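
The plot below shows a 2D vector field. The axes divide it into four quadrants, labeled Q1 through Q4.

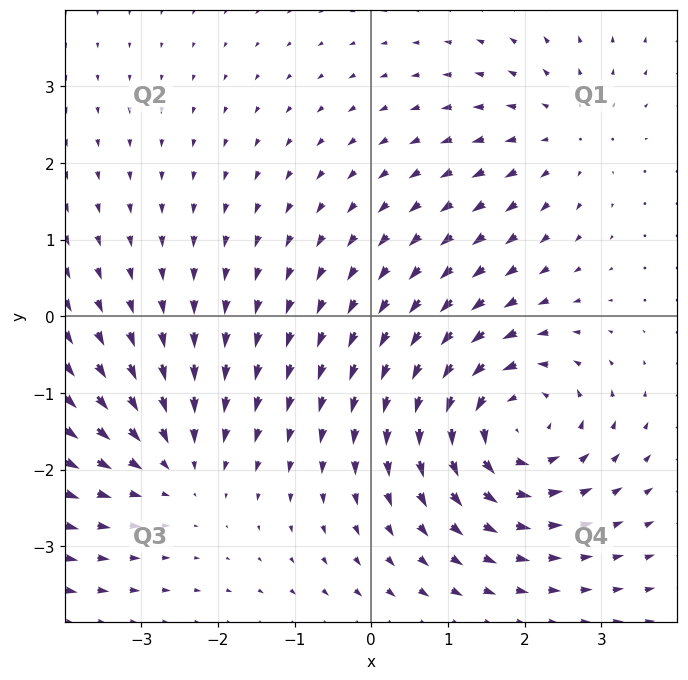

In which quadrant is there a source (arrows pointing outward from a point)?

The source sits at approximately (2.5, 2.4), which lies in quadrant Q1. The divergence there is about +2, positive as expected for a source.

Q1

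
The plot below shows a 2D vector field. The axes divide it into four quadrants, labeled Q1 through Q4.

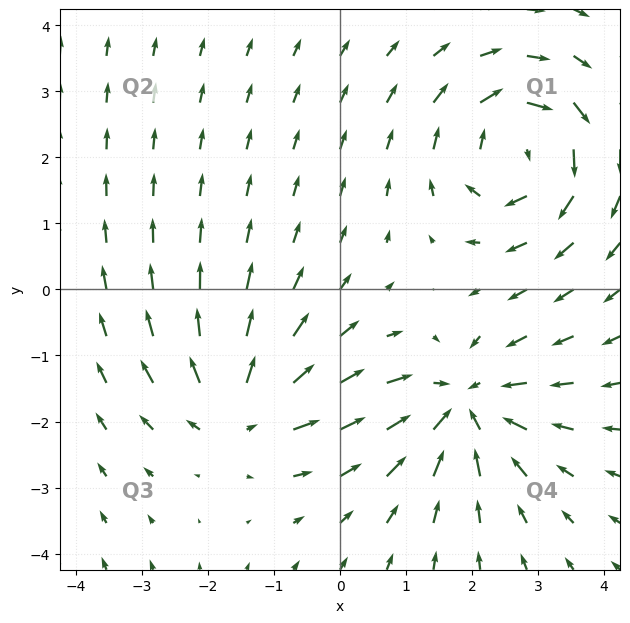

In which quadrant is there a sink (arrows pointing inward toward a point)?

The sink sits at approximately (1.9, -1.8), which lies in quadrant Q4. The divergence there is about -5, negative as expected for a sink.

Q4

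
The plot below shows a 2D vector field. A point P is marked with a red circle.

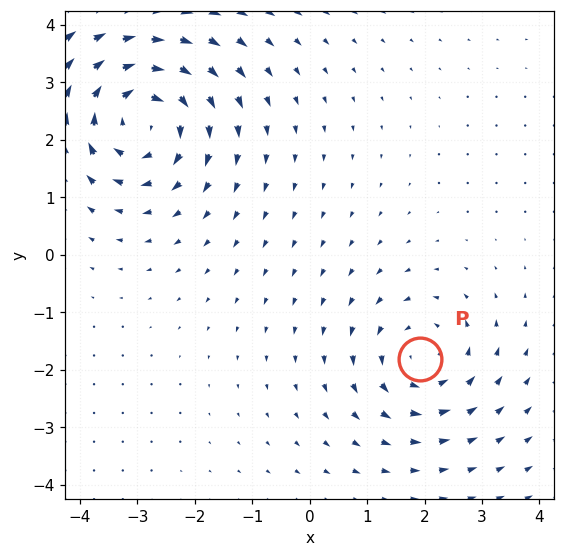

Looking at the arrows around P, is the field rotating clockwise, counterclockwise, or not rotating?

Near P at (1.9, -1.8) the arrows circulate counterclockwise. The curl (z-component) there is about +3; positive curl means counterclockwise rotation.

counterclockwise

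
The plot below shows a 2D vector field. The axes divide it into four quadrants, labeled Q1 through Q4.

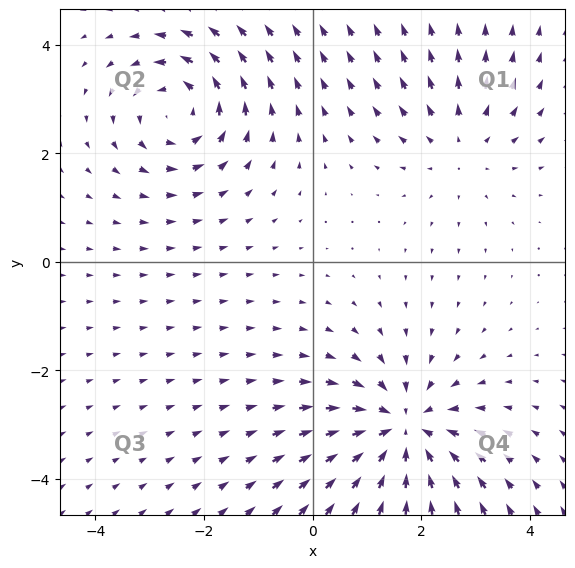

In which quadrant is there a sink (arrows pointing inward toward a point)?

The sink sits at approximately (1.7, -3.1), which lies in quadrant Q4. The divergence there is about -5, negative as expected for a sink.

Q4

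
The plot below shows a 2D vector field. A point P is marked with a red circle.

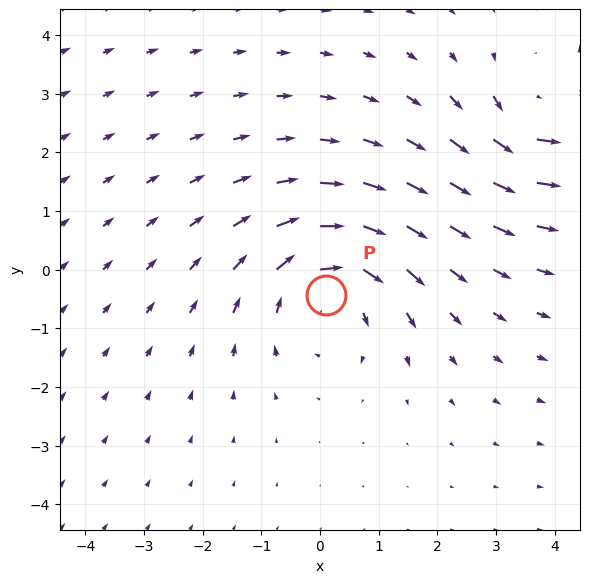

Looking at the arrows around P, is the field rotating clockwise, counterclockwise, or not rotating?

Near P at (0.1, -0.4) the arrows circulate clockwise. The curl (z-component) there is about -4; negative curl means clockwise rotation.

clockwise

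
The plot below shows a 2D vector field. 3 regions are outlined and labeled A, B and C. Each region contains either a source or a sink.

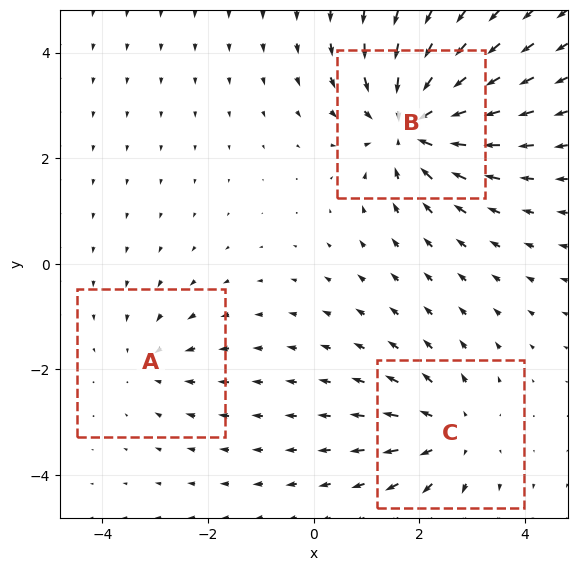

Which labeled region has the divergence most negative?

Divergence at each region's feature centre — A: about -2, B: about -5, C: about +3. Region B is most negative.

B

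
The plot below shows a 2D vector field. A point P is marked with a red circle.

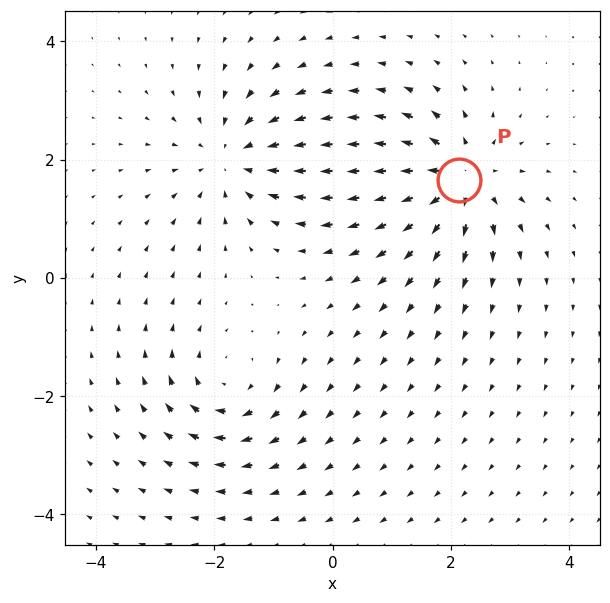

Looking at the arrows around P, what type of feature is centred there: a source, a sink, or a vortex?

source

At P (2.1, 1.7) the arrows spread outward. Divergence about +6, curl ≈0 — positive divergence with near-zero curl is a source.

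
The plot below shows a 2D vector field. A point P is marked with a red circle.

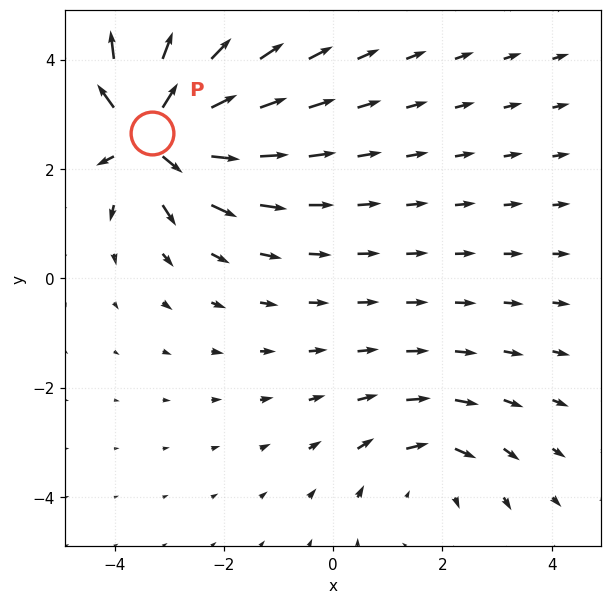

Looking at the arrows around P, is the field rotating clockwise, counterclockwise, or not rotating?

not rotating

Near P at (-3.3, 2.7) the arrows show no circulation. The curl there is ≈0.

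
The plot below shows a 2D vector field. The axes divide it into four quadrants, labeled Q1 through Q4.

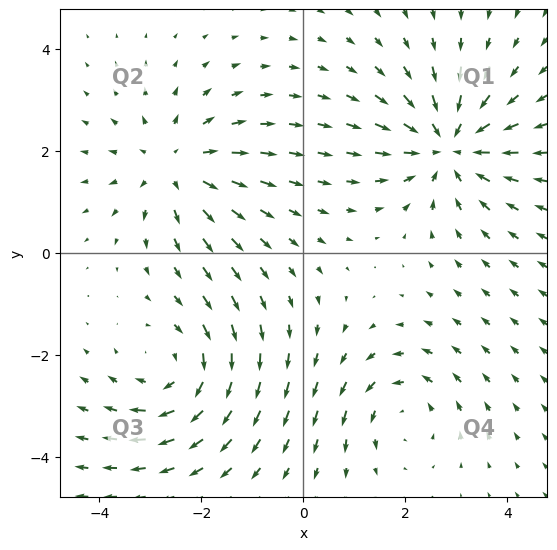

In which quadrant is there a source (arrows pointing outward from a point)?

The source sits at approximately (-2.5, 1.7), which lies in quadrant Q2. The divergence there is about +3, positive as expected for a source.

Q2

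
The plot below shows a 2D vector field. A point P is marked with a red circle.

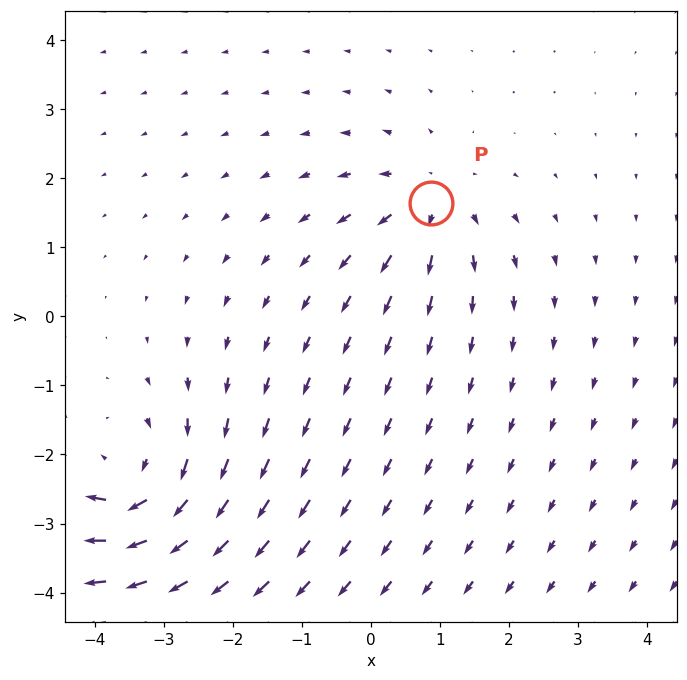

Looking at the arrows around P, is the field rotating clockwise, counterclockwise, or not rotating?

not rotating

Near P at (0.9, 1.6) the arrows show no circulation. The curl there is ≈0.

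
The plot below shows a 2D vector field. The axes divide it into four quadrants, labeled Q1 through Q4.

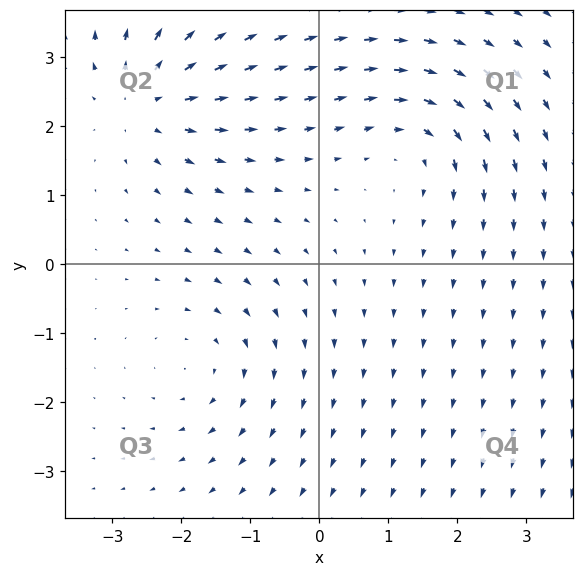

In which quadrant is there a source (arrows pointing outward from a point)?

The source sits at approximately (-2.5, 2.4), which lies in quadrant Q2. The divergence there is about +4, positive as expected for a source.

Q2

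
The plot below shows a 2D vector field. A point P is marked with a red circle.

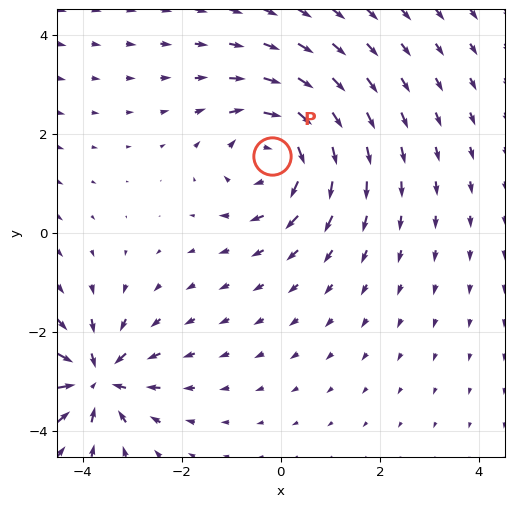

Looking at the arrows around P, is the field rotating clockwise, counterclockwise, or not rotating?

clockwise

Near P at (-0.2, 1.5) the arrows circulate clockwise. The curl (z-component) there is about -4; negative curl means clockwise rotation.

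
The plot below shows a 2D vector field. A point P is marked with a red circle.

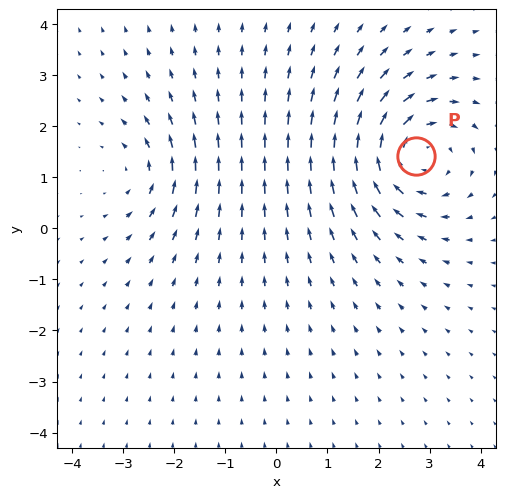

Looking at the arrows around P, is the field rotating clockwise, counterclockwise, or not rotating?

clockwise

Near P at (2.7, 1.4) the arrows circulate clockwise. The curl (z-component) there is about -4; negative curl means clockwise rotation.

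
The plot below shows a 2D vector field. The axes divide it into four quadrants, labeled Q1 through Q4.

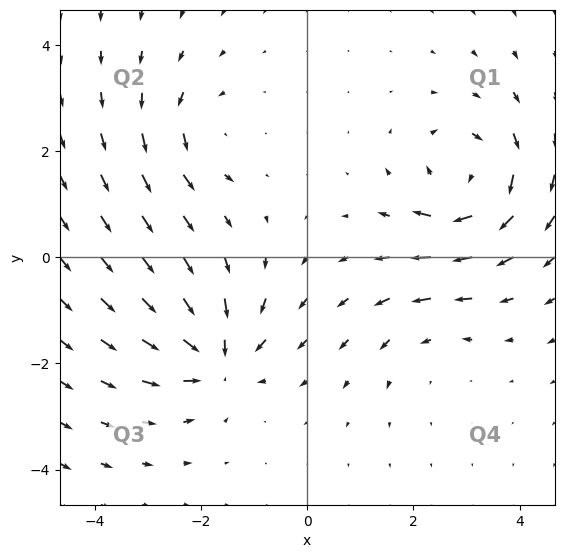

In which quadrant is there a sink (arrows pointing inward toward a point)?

The sink sits at approximately (-1.7, -1.9), which lies in quadrant Q3. The divergence there is about -6, negative as expected for a sink.

Q3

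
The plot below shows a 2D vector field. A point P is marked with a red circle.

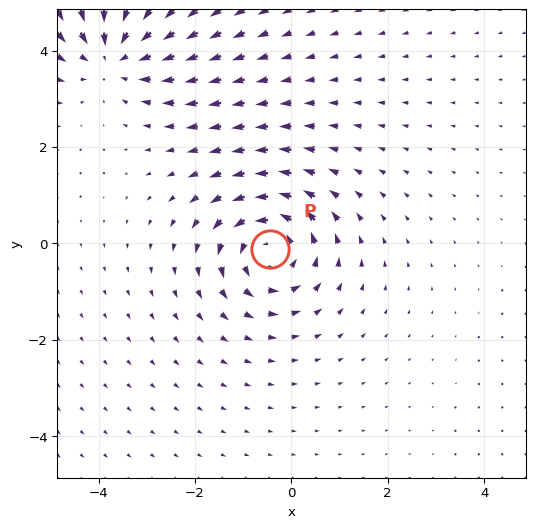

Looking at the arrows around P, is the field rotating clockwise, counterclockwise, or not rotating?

Near P at (-0.4, -0.1) the arrows circulate counterclockwise. The curl (z-component) there is about +5; positive curl means counterclockwise rotation.

counterclockwise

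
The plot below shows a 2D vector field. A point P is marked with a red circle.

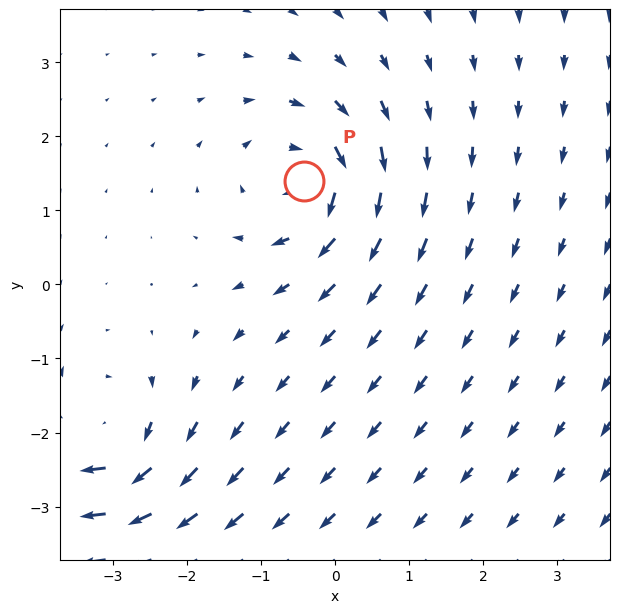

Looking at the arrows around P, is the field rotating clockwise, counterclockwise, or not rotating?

clockwise

Near P at (-0.4, 1.4) the arrows circulate clockwise. The curl (z-component) there is about -4; negative curl means clockwise rotation.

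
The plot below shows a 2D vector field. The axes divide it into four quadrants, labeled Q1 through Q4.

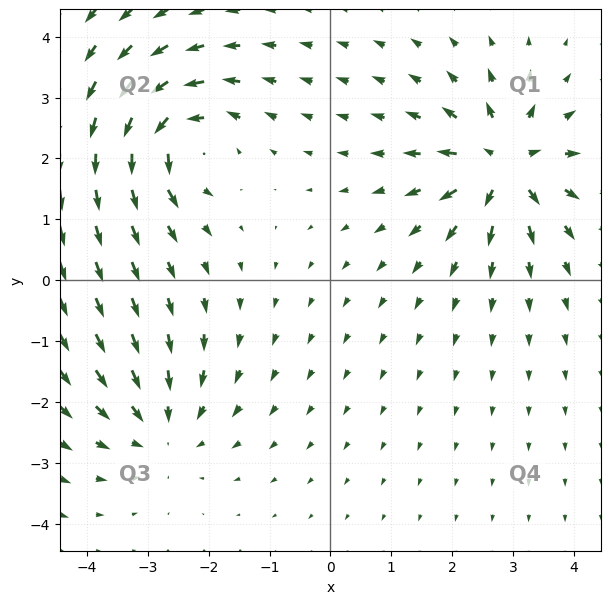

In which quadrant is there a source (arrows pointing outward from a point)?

Q1

The source sits at approximately (2.9, 1.9), which lies in quadrant Q1. The divergence there is about +5, positive as expected for a source.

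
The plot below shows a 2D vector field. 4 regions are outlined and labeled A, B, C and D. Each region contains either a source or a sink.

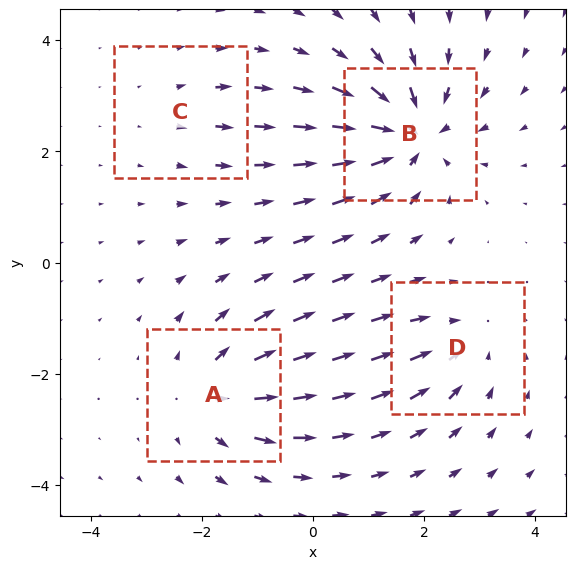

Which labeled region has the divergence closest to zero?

Divergence at each region's feature centre — A: about +5, B: about -7, C: about +2, D: about -4. Region C is closest to zero.

C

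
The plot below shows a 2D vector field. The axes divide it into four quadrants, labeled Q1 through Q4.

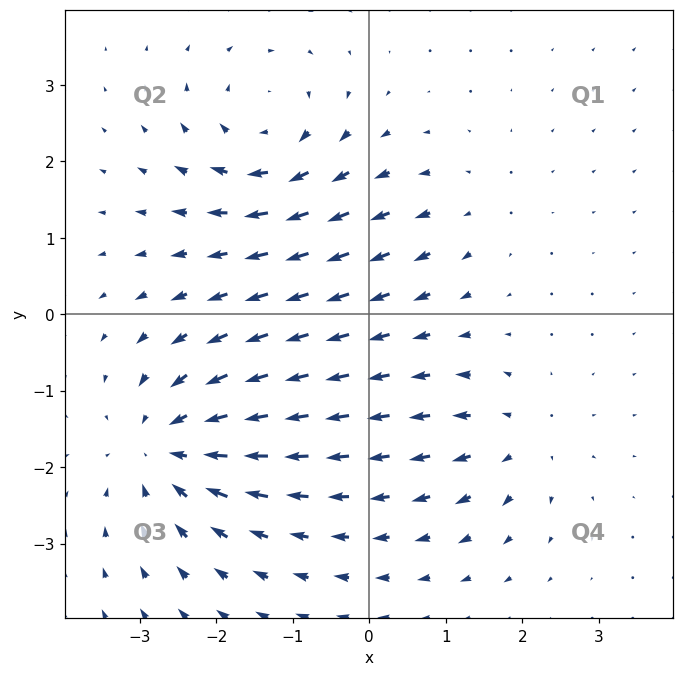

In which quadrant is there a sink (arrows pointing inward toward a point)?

The sink sits at approximately (-2.6, -1.8), which lies in quadrant Q3. The divergence there is about -5, negative as expected for a sink.

Q3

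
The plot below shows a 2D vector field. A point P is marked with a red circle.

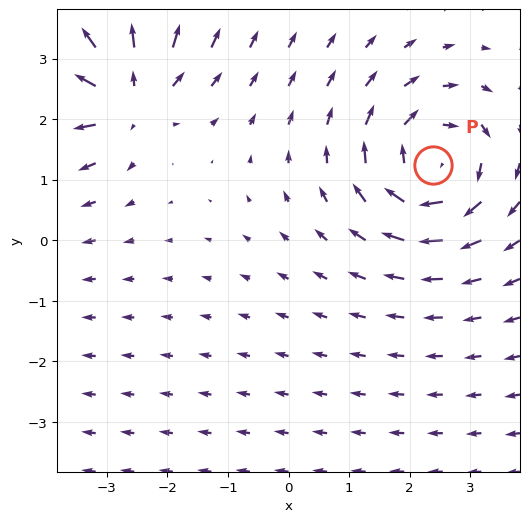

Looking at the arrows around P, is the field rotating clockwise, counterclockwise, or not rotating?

clockwise

Near P at (2.4, 1.2) the arrows circulate clockwise. The curl (z-component) there is about -4; negative curl means clockwise rotation.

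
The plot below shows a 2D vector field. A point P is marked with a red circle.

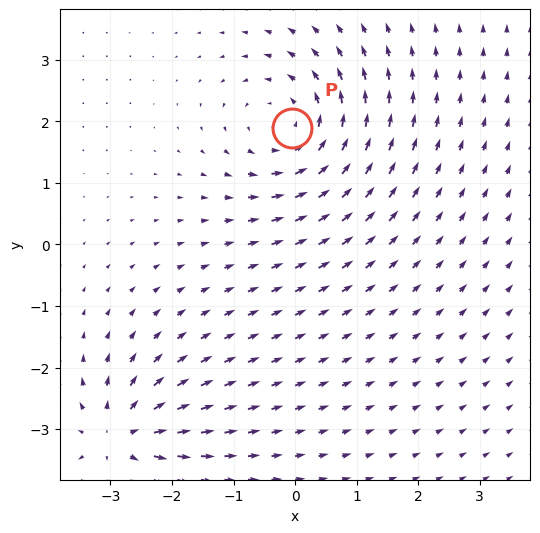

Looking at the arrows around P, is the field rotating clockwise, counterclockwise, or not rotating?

counterclockwise

Near P at (-0.1, 1.9) the arrows circulate counterclockwise. The curl (z-component) there is about +4; positive curl means counterclockwise rotation.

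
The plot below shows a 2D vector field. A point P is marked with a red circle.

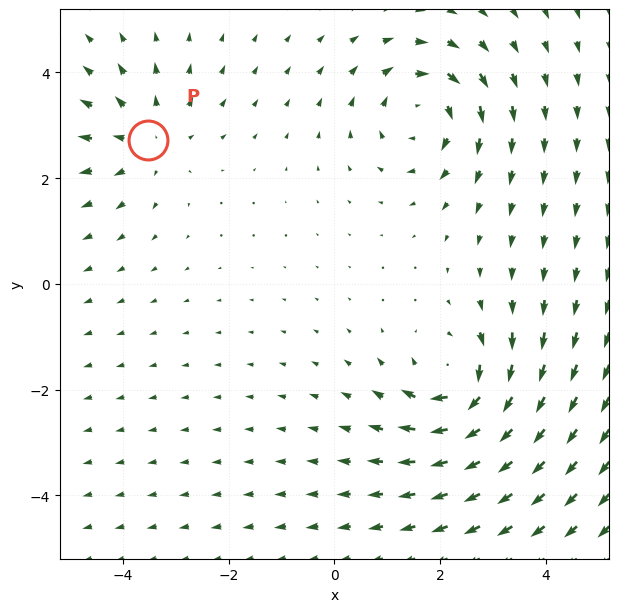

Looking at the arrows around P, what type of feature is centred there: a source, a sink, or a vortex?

source

At P (-3.5, 2.7) the arrows spread outward. Divergence about +3, curl ≈0 — positive divergence with near-zero curl is a source.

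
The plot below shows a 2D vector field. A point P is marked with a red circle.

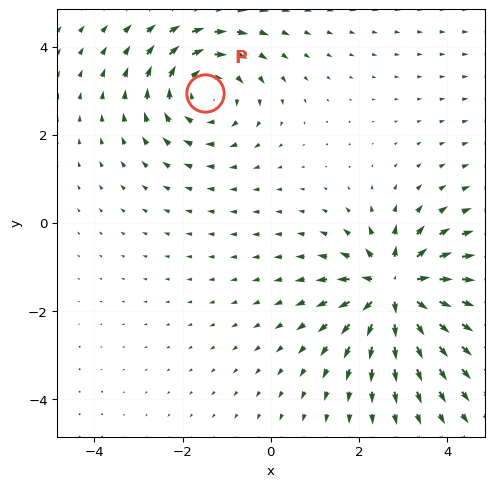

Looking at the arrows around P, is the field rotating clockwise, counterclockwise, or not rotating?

clockwise

Near P at (-1.5, 3.0) the arrows circulate clockwise. The curl (z-component) there is about -2; negative curl means clockwise rotation.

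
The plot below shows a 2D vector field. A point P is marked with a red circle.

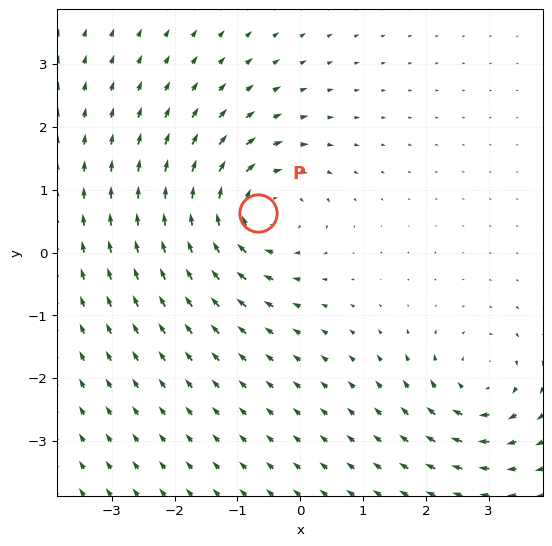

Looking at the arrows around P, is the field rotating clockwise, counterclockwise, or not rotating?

Near P at (-0.7, 0.6) the arrows circulate clockwise. The curl (z-component) there is about -5; negative curl means clockwise rotation.

clockwise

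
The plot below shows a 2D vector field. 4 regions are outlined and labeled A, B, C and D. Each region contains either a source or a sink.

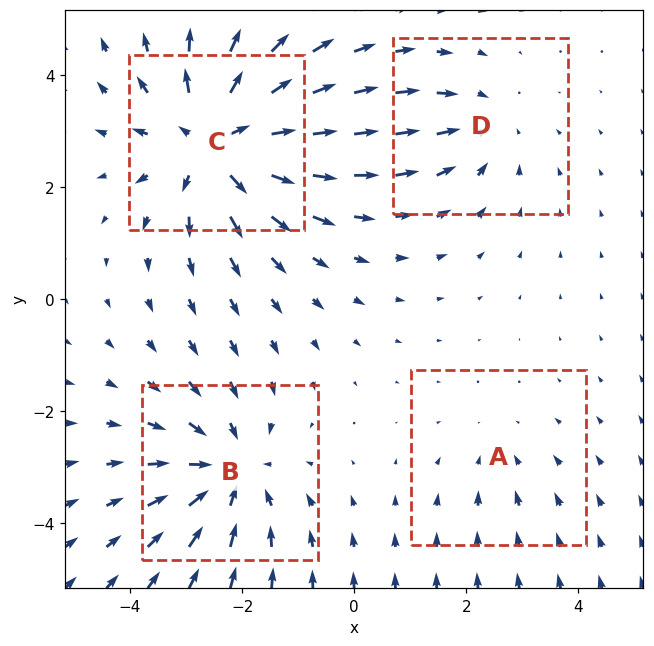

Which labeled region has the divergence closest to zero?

Divergence at each region's feature centre — A: about -2, B: about -5, C: about +6, D: about -3. Region A is closest to zero.

A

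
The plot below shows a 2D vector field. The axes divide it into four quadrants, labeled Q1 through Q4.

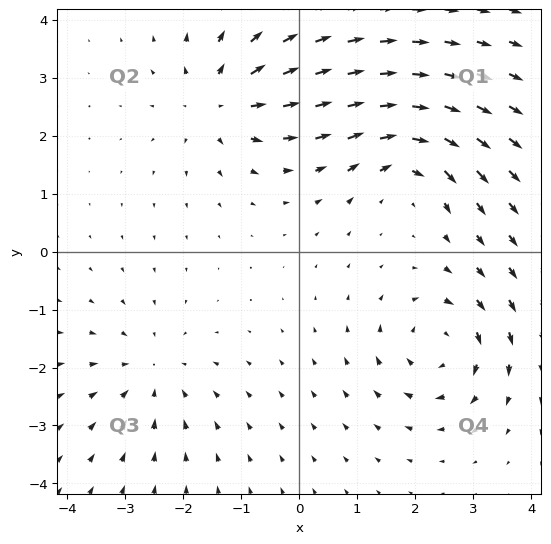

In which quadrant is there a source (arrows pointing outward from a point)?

The source sits at approximately (-1.4, 2.6), which lies in quadrant Q2. The divergence there is about +4, positive as expected for a source.

Q2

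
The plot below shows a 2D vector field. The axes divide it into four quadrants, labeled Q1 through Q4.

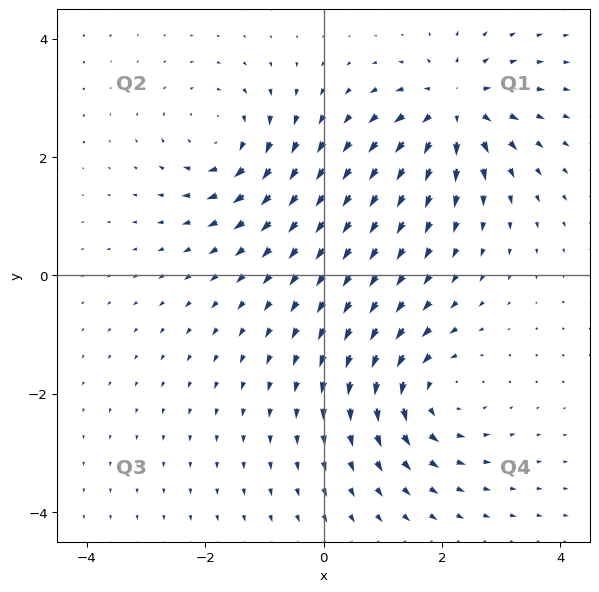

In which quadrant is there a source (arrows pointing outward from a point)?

The source sits at approximately (2.2, 2.8), which lies in quadrant Q1. The divergence there is about +4, positive as expected for a source.

Q1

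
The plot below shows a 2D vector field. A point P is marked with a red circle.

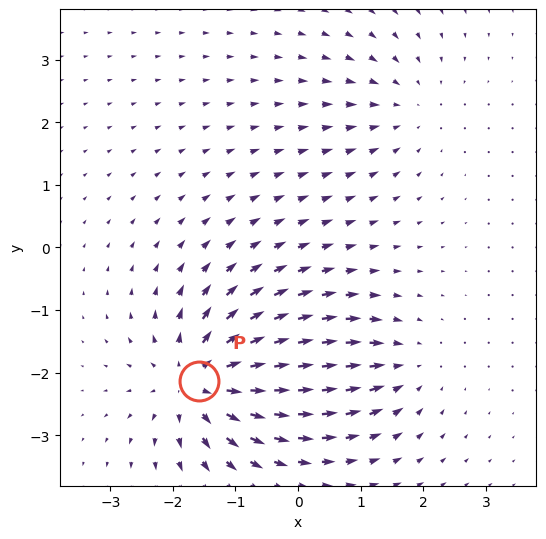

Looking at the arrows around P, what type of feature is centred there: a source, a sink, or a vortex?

At P (-1.6, -2.1) the arrows spread outward. Divergence about +6, curl ≈0 — positive divergence with near-zero curl is a source.

source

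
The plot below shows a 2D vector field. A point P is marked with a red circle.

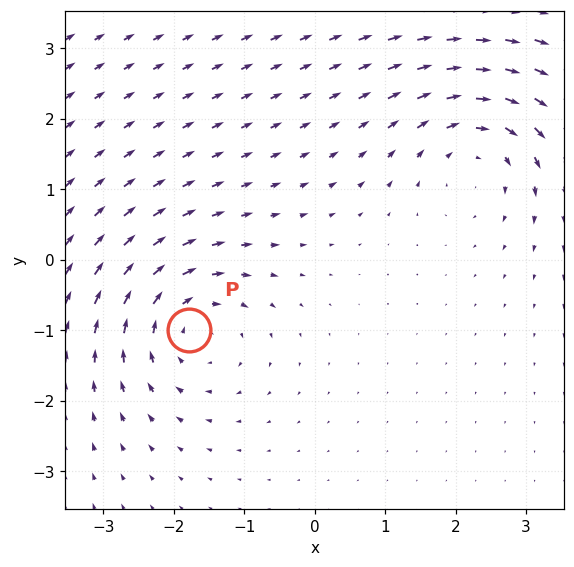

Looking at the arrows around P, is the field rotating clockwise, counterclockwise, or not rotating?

Near P at (-1.8, -1.0) the arrows circulate clockwise. The curl (z-component) there is about -4; negative curl means clockwise rotation.

clockwise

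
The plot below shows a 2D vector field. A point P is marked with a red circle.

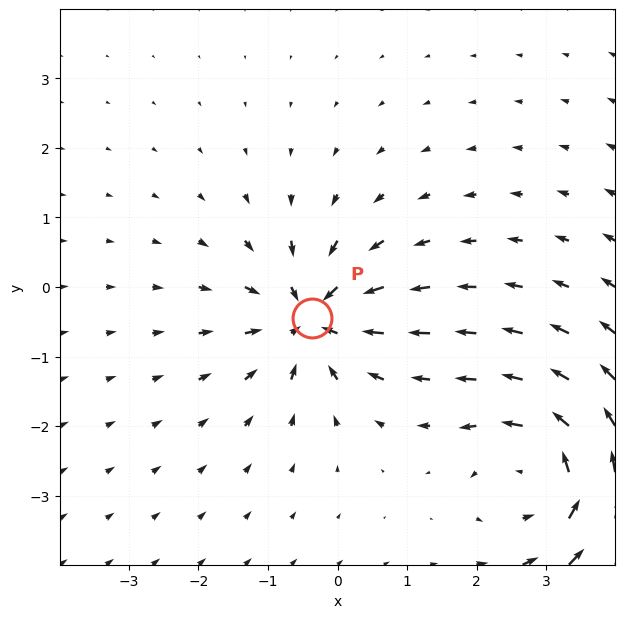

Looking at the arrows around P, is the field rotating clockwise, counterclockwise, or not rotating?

not rotating

Near P at (-0.4, -0.5) the arrows show no circulation. The curl there is ≈0.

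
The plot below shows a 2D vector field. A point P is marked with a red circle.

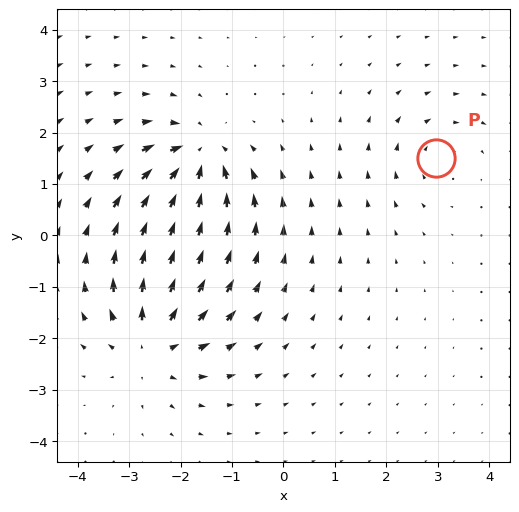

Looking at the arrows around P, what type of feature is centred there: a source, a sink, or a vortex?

vortex

At P (3.0, 1.5) the arrows circulate clockwise. Divergence ≈0, curl about -3 — near-zero divergence with nonzero curl is a vortex.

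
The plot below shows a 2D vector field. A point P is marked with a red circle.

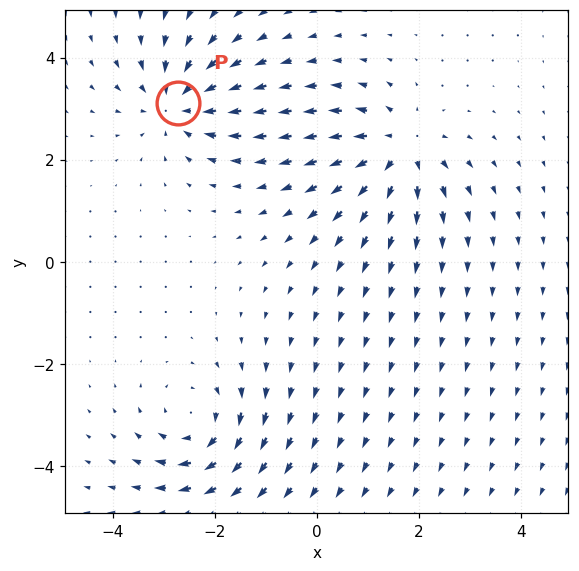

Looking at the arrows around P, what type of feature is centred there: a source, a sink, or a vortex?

sink

At P (-2.7, 3.1) the arrows converge inward. Divergence about -6, curl ≈0 — negative divergence with near-zero curl is a sink.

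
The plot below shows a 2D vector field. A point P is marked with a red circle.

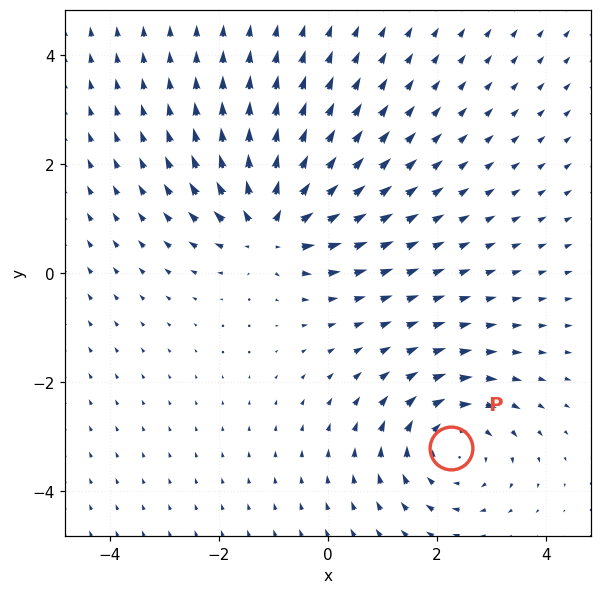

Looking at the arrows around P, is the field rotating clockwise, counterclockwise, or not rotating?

clockwise

Near P at (2.3, -3.2) the arrows circulate clockwise. The curl (z-component) there is about -4; negative curl means clockwise rotation.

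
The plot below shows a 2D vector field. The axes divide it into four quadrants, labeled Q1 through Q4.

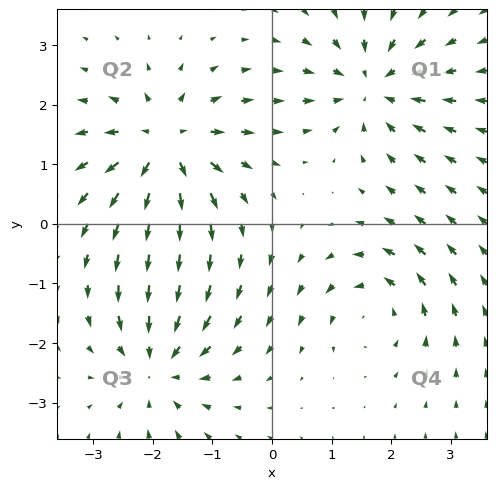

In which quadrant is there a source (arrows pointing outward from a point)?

Q2

The source sits at approximately (-1.8, 1.3), which lies in quadrant Q2. The divergence there is about +6, positive as expected for a source.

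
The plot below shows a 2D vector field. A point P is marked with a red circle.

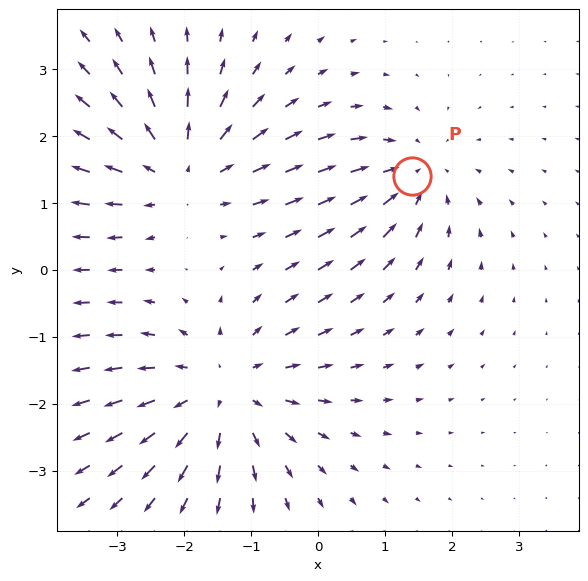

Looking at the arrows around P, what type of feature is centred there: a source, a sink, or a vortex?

sink

At P (1.4, 1.4) the arrows converge inward. Divergence about -3, curl ≈0 — negative divergence with near-zero curl is a sink.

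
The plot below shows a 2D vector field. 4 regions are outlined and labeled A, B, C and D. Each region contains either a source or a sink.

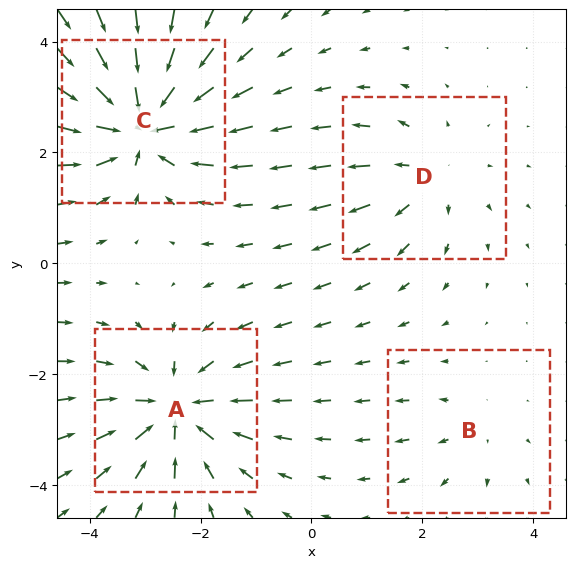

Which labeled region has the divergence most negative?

Divergence at each region's feature centre — A: about -5, B: about +2, C: about -7, D: about +3. Region C is most negative.

C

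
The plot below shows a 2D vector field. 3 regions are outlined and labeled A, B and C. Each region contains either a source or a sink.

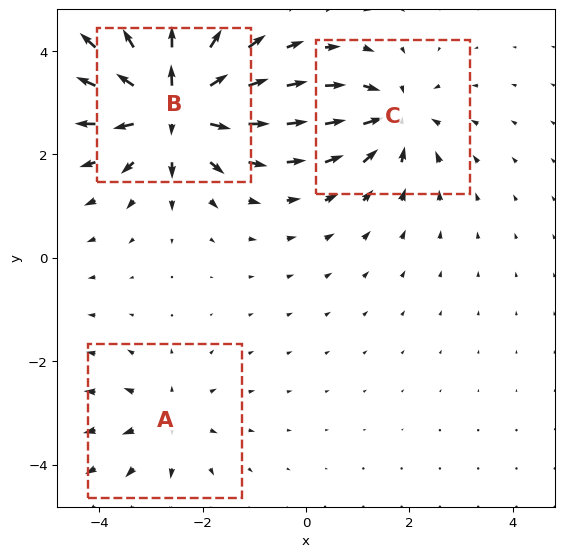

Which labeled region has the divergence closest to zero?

Divergence at each region's feature centre — A: about +2, B: about +6, C: about -4. Region A is closest to zero.

A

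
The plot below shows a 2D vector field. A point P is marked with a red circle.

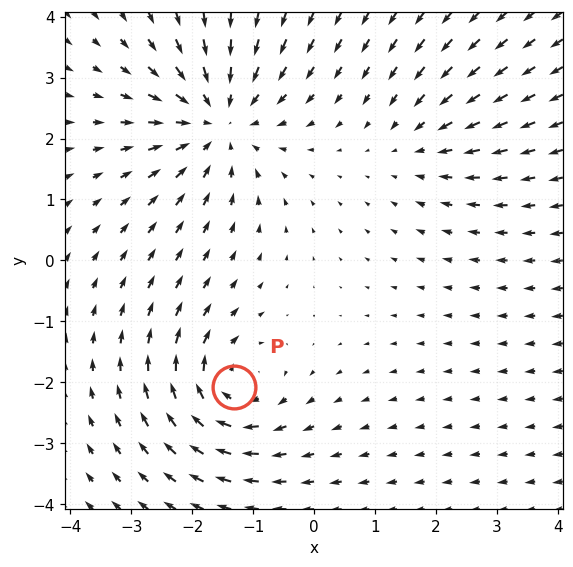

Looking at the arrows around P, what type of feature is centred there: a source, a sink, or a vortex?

vortex

At P (-1.3, -2.1) the arrows circulate clockwise. Divergence ≈0, curl about -5 — near-zero divergence with nonzero curl is a vortex.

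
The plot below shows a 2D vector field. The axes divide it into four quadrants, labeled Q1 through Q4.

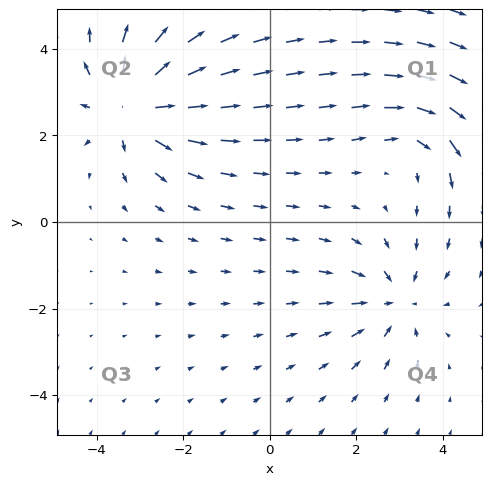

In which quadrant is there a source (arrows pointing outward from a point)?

Q2

The source sits at approximately (-3.2, 2.7), which lies in quadrant Q2. The divergence there is about +5, positive as expected for a source.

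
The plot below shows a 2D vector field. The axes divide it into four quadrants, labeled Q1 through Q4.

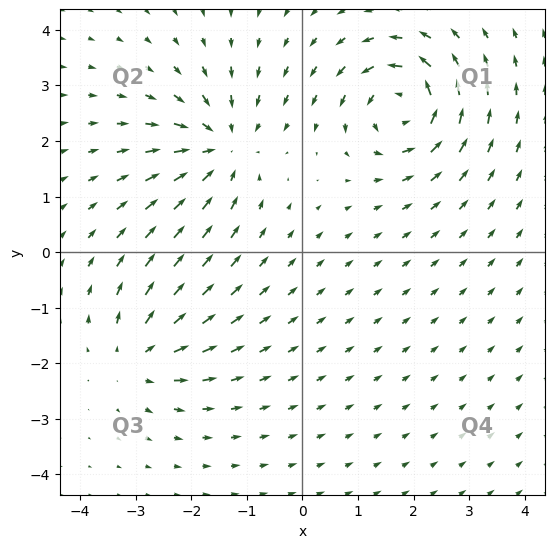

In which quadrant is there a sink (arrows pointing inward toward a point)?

Q2

The sink sits at approximately (-1.5, 1.9), which lies in quadrant Q2. The divergence there is about -4, negative as expected for a sink.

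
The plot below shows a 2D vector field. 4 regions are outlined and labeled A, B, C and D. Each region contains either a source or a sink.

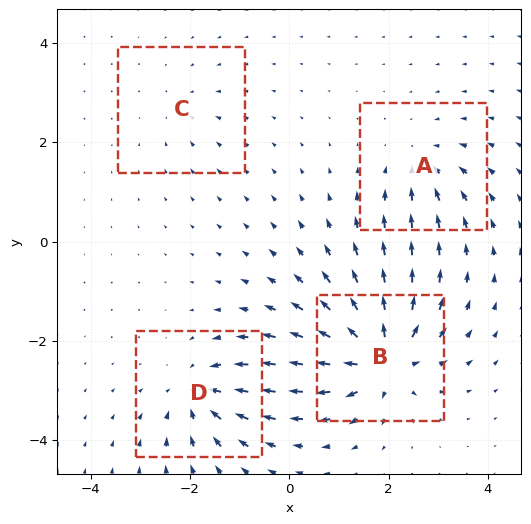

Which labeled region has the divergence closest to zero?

Divergence at each region's feature centre — A: about -4, B: about +9, C: about -3, D: about -6. Region C is closest to zero.

C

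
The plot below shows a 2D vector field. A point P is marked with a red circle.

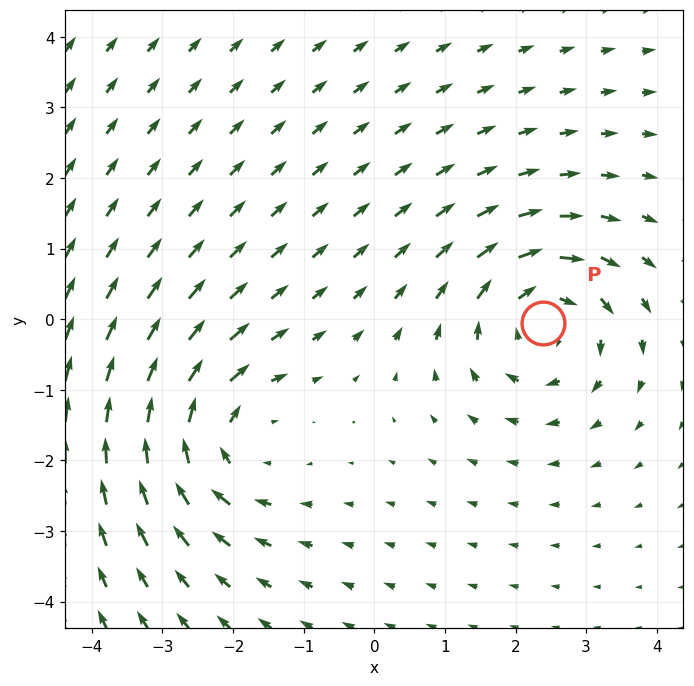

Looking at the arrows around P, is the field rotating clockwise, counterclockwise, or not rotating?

clockwise

Near P at (2.4, -0.1) the arrows circulate clockwise. The curl (z-component) there is about -4; negative curl means clockwise rotation.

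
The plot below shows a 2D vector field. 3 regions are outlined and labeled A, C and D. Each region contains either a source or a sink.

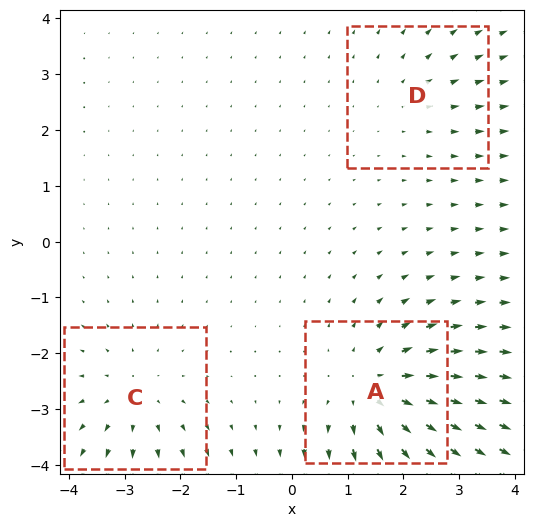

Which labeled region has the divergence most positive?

Divergence at each region's feature centre — A: about +4, C: about +3, D: about +2. Region A is most positive.

A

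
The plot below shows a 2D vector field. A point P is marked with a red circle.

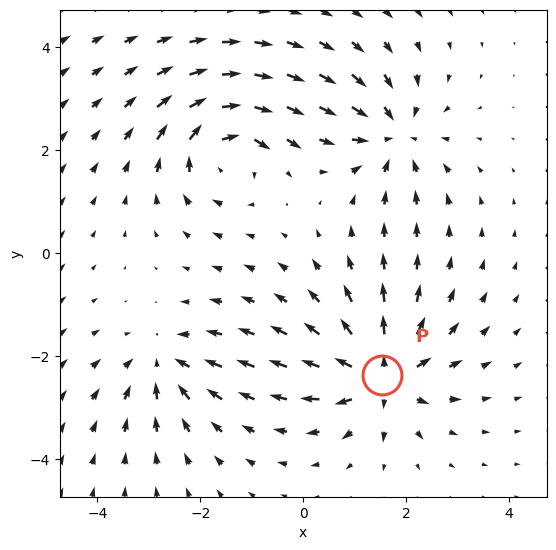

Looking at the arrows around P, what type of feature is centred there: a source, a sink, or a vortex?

source

At P (1.5, -2.4) the arrows spread outward. Divergence about +7, curl ≈0 — positive divergence with near-zero curl is a source.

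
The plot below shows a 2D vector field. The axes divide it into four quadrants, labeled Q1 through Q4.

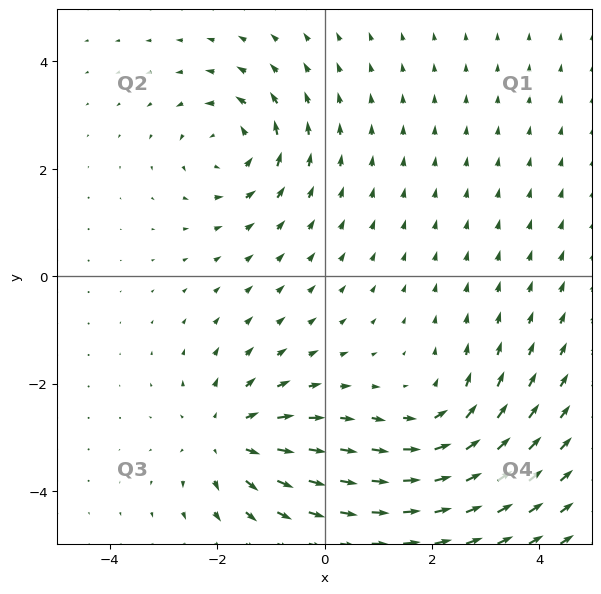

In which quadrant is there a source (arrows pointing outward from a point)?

The source sits at approximately (-1.8, -3.0), which lies in quadrant Q3. The divergence there is about +5, positive as expected for a source.

Q3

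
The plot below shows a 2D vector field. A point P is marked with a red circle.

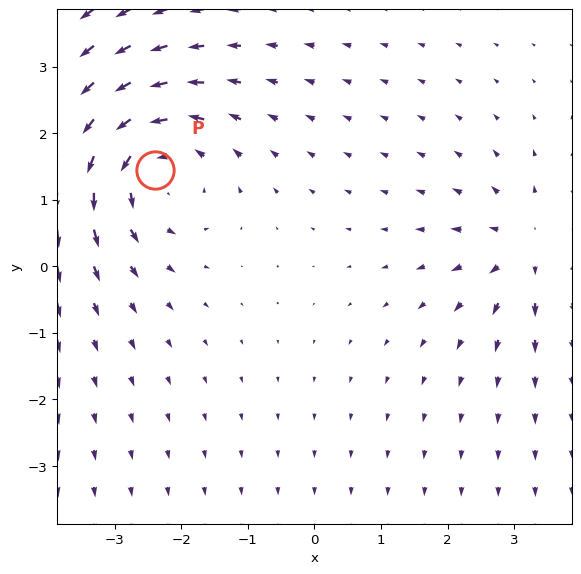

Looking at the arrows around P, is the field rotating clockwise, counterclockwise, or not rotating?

counterclockwise

Near P at (-2.4, 1.5) the arrows circulate counterclockwise. The curl (z-component) there is about +4; positive curl means counterclockwise rotation.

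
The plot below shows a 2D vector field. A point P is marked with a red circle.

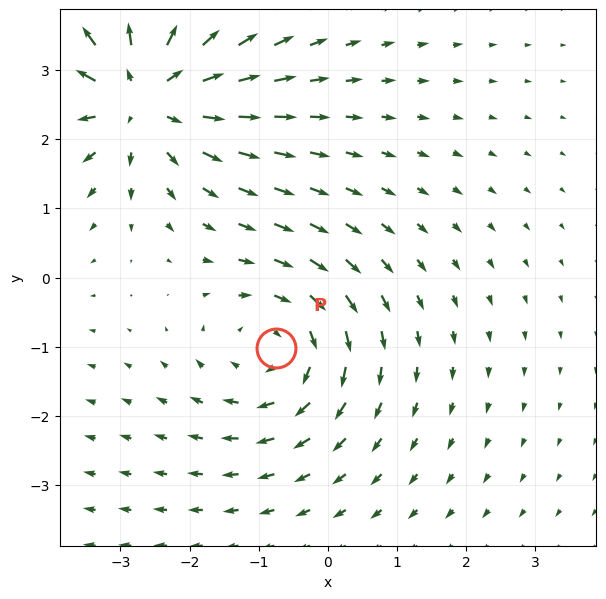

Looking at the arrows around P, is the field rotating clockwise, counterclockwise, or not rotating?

clockwise

Near P at (-0.7, -1.0) the arrows circulate clockwise. The curl (z-component) there is about -3; negative curl means clockwise rotation.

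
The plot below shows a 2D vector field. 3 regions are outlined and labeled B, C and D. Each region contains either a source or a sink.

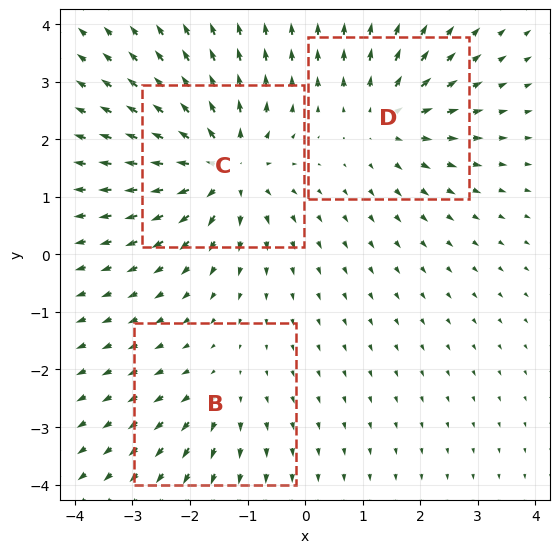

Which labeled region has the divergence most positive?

C

Divergence at each region's feature centre — B: about +2, C: about +5, D: about +3. Region C is most positive.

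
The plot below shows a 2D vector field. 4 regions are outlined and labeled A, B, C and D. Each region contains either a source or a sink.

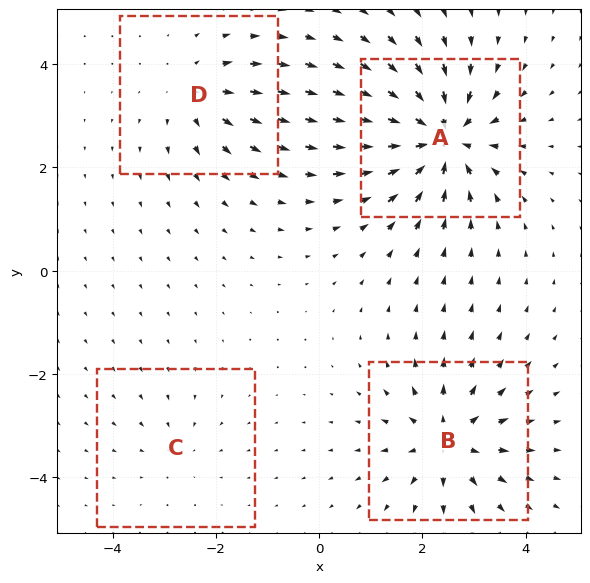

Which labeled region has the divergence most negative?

Divergence at each region's feature centre — A: about -8, B: about +6, C: about -2, D: about +4. Region A is most negative.

A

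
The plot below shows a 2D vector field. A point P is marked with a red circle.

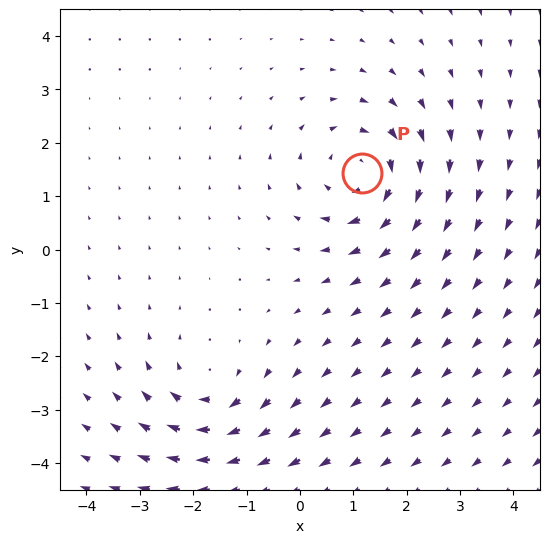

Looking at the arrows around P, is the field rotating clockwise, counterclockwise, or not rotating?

clockwise

Near P at (1.2, 1.4) the arrows circulate clockwise. The curl (z-component) there is about -4; negative curl means clockwise rotation.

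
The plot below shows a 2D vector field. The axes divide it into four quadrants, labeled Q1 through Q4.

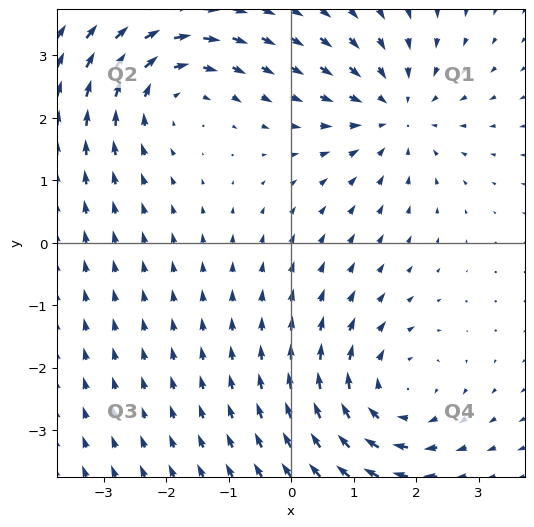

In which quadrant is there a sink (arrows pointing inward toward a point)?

The sink sits at approximately (1.7, 2.1), which lies in quadrant Q1. The divergence there is about -4, negative as expected for a sink.

Q1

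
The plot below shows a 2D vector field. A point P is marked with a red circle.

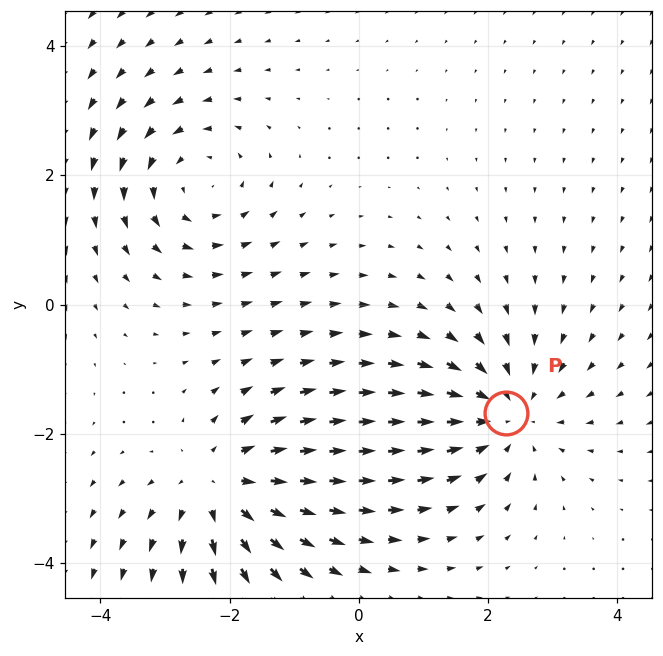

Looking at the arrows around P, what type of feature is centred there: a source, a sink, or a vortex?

sink

At P (2.3, -1.7) the arrows converge inward. Divergence about -3, curl ≈0 — negative divergence with near-zero curl is a sink.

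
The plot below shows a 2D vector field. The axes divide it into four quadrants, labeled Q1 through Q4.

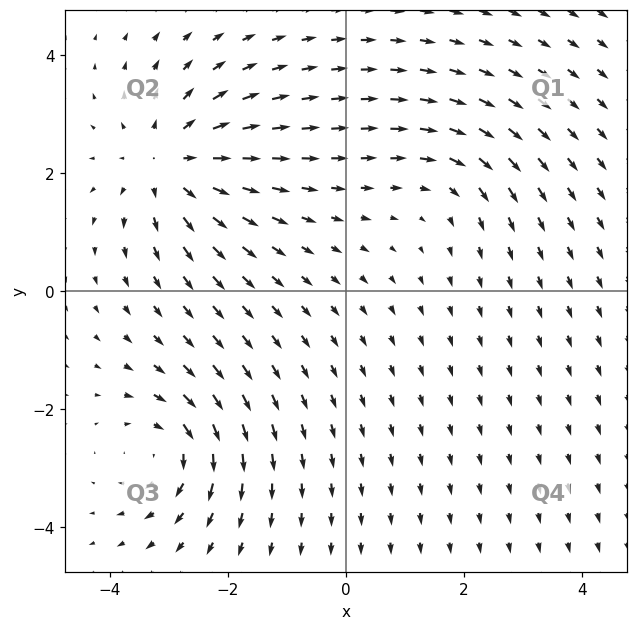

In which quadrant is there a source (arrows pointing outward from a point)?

The source sits at approximately (-3.0, 2.2), which lies in quadrant Q2. The divergence there is about +4, positive as expected for a source.

Q2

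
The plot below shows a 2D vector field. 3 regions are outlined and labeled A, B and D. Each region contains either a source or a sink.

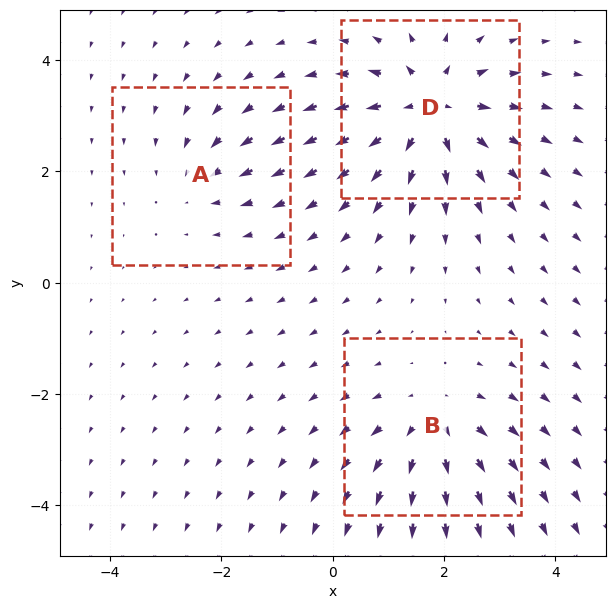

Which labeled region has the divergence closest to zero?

A

Divergence at each region's feature centre — A: about -2, B: about +4, D: about +5. Region A is closest to zero.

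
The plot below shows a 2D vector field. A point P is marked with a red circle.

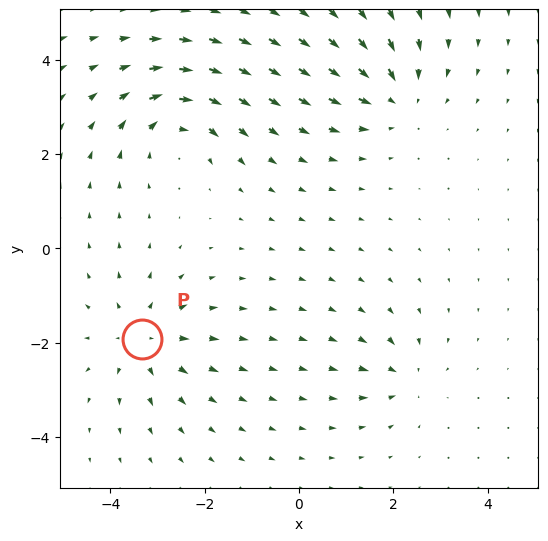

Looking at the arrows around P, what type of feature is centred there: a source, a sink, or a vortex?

source

At P (-3.3, -1.9) the arrows spread outward. Divergence about +4, curl ≈0 — positive divergence with near-zero curl is a source.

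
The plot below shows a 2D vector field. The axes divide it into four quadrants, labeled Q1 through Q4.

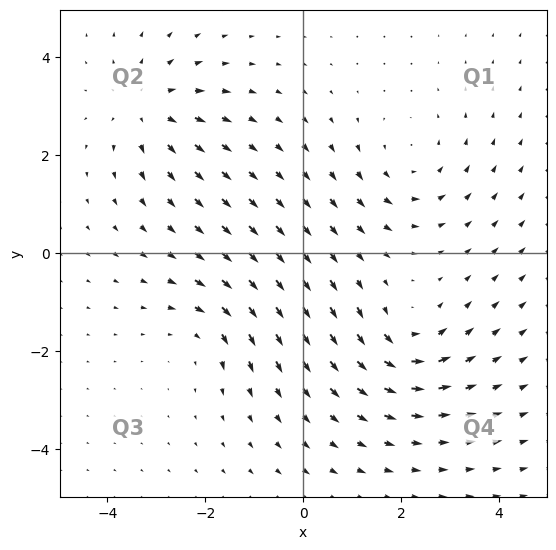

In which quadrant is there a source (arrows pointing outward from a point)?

Q2

The source sits at approximately (-3.2, 3.0), which lies in quadrant Q2. The divergence there is about +4, positive as expected for a source.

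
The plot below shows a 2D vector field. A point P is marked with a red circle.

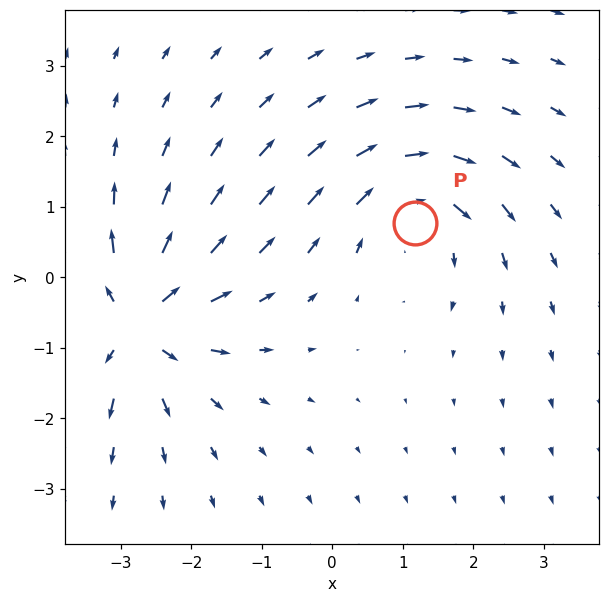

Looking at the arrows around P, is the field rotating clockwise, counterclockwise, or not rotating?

clockwise

Near P at (1.2, 0.8) the arrows circulate clockwise. The curl (z-component) there is about -4; negative curl means clockwise rotation.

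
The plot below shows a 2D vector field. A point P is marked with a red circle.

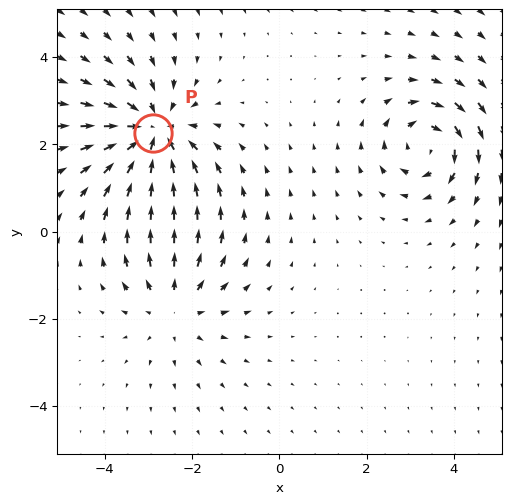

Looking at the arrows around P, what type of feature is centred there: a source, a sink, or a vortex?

sink

At P (-2.9, 2.2) the arrows converge inward. Divergence about -4, curl ≈0 — negative divergence with near-zero curl is a sink.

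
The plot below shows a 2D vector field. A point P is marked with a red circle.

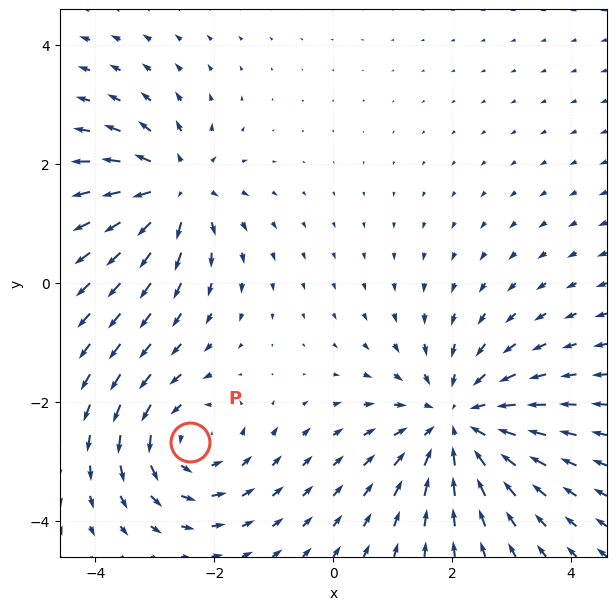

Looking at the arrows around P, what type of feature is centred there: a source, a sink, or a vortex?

vortex

At P (-2.4, -2.7) the arrows circulate counterclockwise. Divergence ≈0, curl about +3 — near-zero divergence with nonzero curl is a vortex.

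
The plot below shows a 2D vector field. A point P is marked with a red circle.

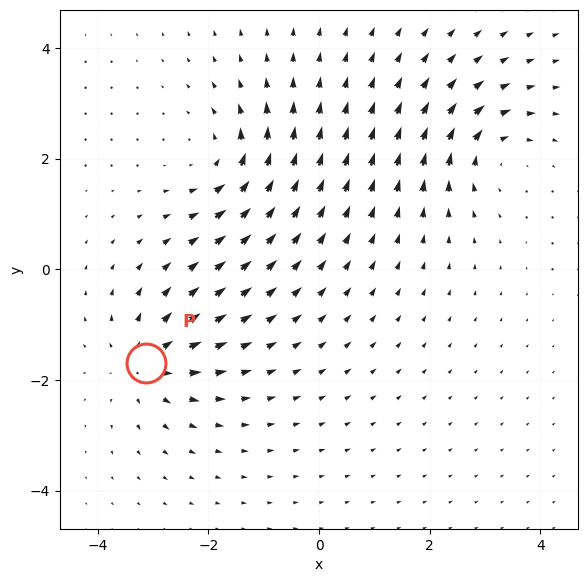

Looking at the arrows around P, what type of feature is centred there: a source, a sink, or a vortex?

source

At P (-3.1, -1.7) the arrows spread outward. Divergence about +6, curl ≈0 — positive divergence with near-zero curl is a source.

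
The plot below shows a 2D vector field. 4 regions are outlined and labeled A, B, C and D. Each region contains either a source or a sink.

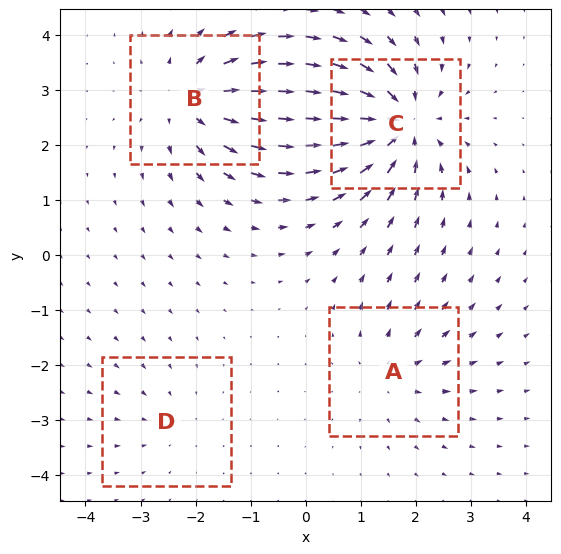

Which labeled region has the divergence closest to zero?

D

Divergence at each region's feature centre — A: about +3, B: about +6, C: about -7, D: about -2. Region D is closest to zero.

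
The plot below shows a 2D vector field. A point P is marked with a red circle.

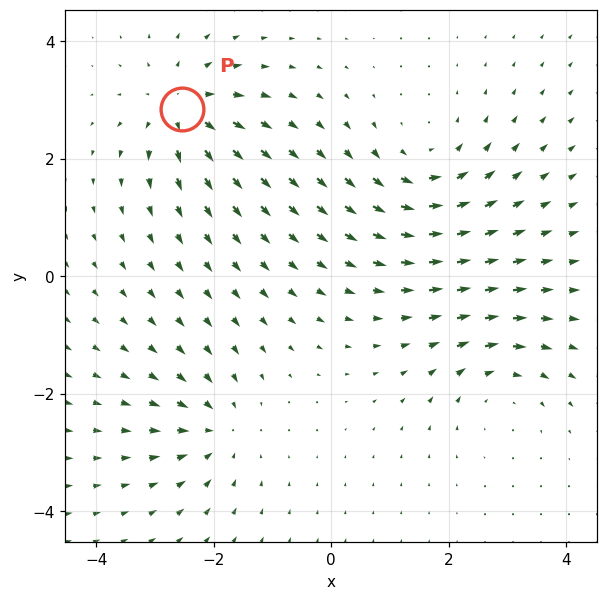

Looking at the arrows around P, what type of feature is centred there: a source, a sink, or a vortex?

At P (-2.5, 2.8) the arrows spread outward. Divergence about +4, curl ≈0 — positive divergence with near-zero curl is a source.

source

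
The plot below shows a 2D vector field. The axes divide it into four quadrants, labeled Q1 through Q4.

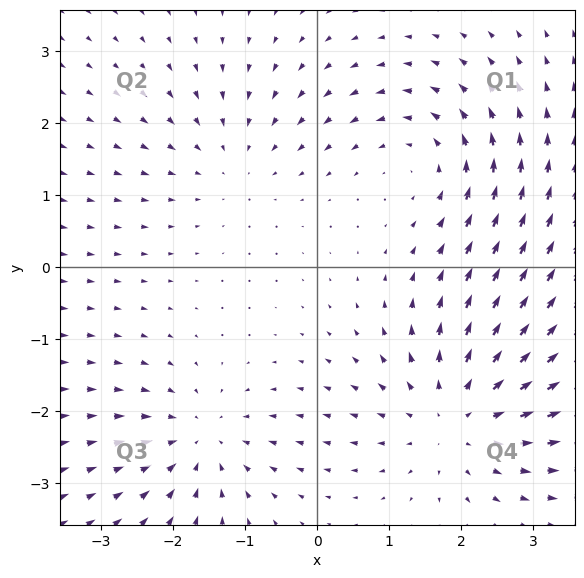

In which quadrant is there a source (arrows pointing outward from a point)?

The source sits at approximately (1.9, -2.1), which lies in quadrant Q4. The divergence there is about +4, positive as expected for a source.

Q4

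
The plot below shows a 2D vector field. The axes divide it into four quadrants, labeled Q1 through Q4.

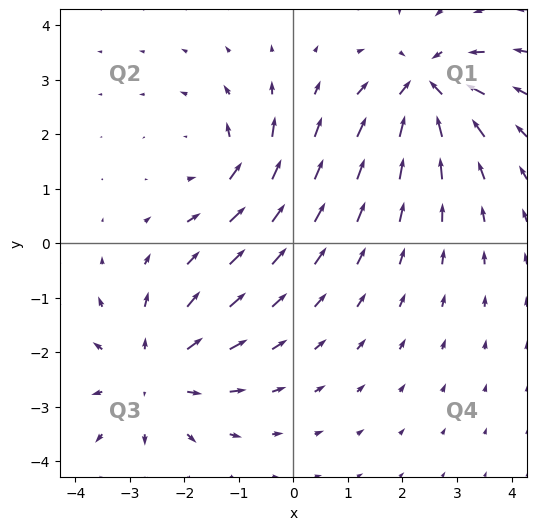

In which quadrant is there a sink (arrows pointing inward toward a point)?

The sink sits at approximately (2.4, 2.9), which lies in quadrant Q1. The divergence there is about -6, negative as expected for a sink.

Q1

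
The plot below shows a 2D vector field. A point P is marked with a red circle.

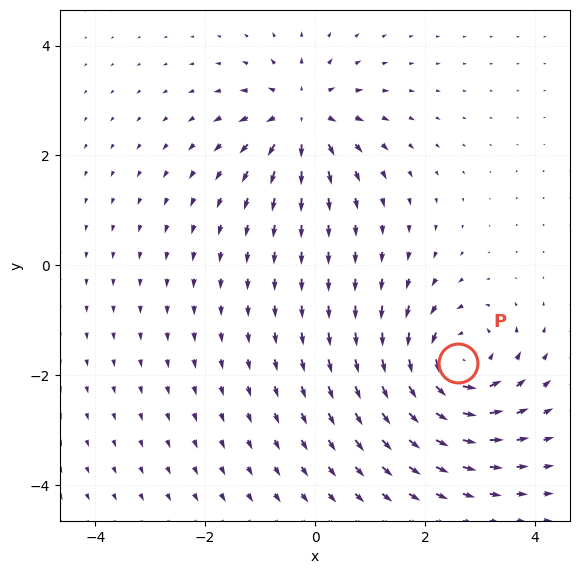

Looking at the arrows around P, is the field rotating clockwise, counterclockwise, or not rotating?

counterclockwise

Near P at (2.6, -1.8) the arrows circulate counterclockwise. The curl (z-component) there is about +4; positive curl means counterclockwise rotation.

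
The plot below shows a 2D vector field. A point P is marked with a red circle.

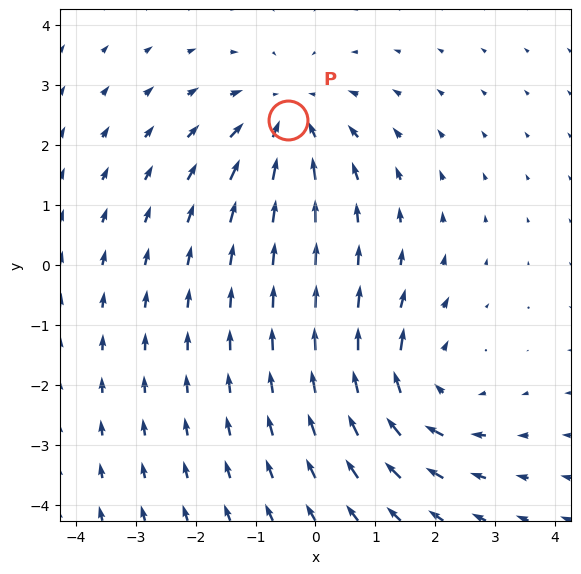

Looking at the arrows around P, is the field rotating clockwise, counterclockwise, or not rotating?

Near P at (-0.5, 2.4) the arrows show no circulation. The curl there is ≈0.

not rotating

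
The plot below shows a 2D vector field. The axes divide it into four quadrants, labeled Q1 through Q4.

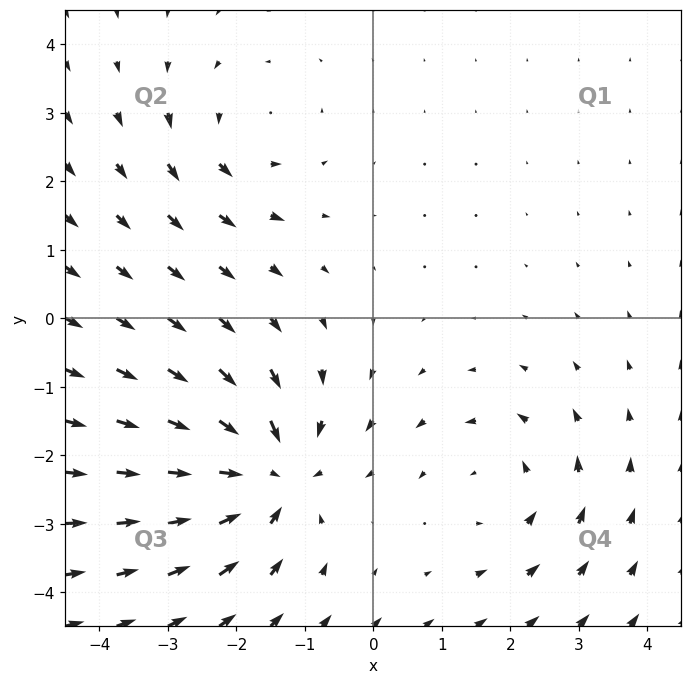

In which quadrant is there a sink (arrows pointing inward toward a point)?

Q3

The sink sits at approximately (-1.5, -2.3), which lies in quadrant Q3. The divergence there is about -5, negative as expected for a sink.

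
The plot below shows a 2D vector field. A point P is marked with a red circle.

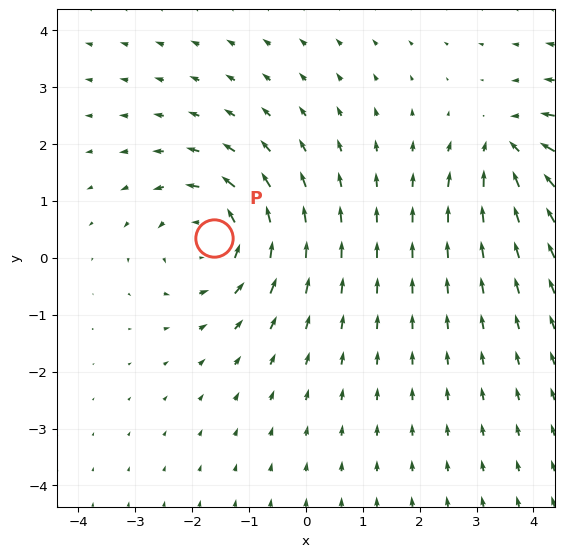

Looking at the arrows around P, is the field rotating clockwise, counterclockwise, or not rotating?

Near P at (-1.6, 0.4) the arrows circulate counterclockwise. The curl (z-component) there is about +5; positive curl means counterclockwise rotation.

counterclockwise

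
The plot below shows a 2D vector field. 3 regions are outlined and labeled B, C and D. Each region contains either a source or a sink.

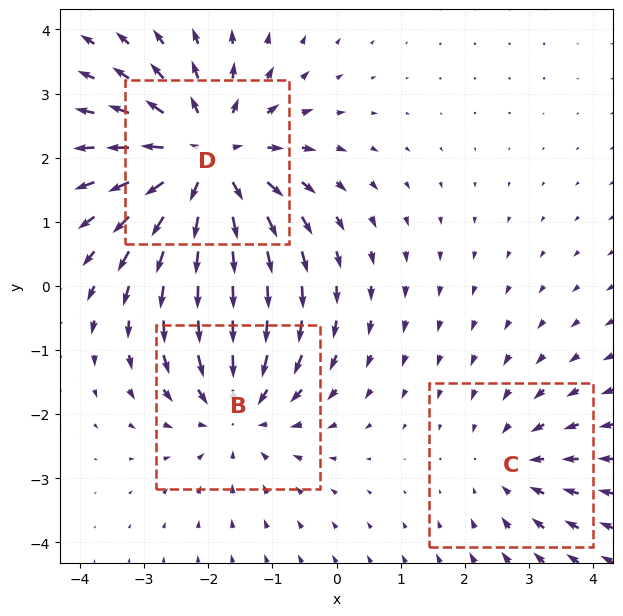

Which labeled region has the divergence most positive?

D

Divergence at each region's feature centre — B: about -3, C: about -2, D: about +4. Region D is most positive.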